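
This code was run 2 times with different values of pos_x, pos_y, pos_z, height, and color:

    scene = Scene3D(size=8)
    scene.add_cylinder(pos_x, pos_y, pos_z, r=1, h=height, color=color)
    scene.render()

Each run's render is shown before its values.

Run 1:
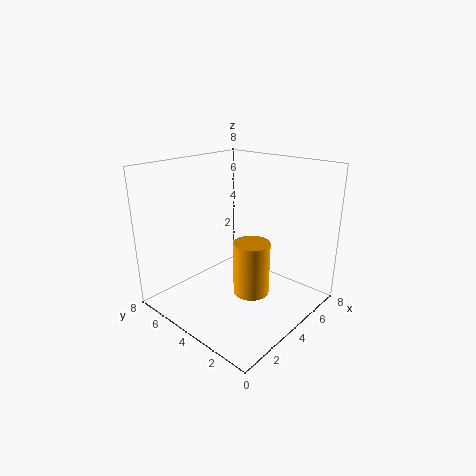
pos_x = 4; pos_y = 3; pos_z = 1; height = 3; color = 'orange'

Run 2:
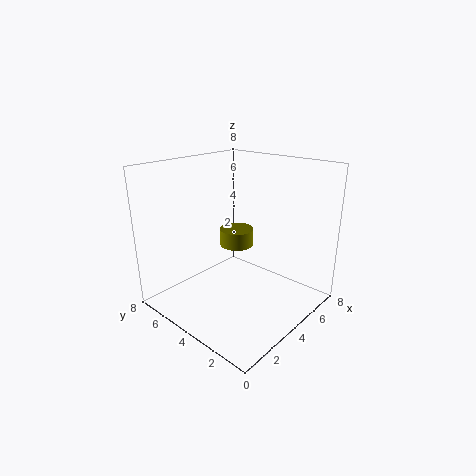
pos_x = 5; pos_y = 5; pos_z = 3; height = 1; color = 'olive'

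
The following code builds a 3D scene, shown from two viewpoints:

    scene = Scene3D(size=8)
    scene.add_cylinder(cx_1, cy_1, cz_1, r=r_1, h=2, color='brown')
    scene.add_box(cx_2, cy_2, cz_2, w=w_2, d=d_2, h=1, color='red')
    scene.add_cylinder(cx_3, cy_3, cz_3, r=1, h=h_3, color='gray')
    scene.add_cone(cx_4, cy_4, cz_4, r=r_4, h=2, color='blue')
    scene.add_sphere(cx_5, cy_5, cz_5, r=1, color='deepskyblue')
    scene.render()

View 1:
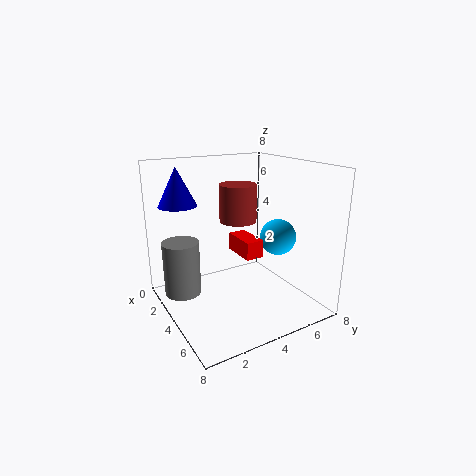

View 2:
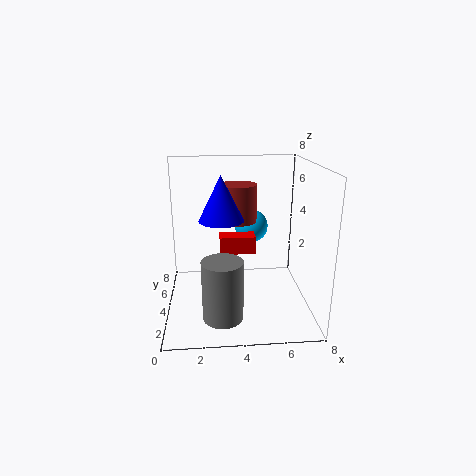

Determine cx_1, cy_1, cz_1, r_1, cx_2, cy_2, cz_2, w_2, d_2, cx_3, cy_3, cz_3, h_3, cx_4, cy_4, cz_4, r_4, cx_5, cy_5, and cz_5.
cx_1 = 4, cy_1 = 4, cz_1 = 5, r_1 = 1, cx_2 = 3, cy_2 = 4, cz_2 = 3, w_2 = 2, d_2 = 1, cx_3 = 3, cy_3 = 1, cz_3 = 1, h_3 = 3, cx_4 = 3, cy_4 = 1, cz_4 = 6, r_4 = 1, cx_5 = 5, cy_5 = 6, cz_5 = 4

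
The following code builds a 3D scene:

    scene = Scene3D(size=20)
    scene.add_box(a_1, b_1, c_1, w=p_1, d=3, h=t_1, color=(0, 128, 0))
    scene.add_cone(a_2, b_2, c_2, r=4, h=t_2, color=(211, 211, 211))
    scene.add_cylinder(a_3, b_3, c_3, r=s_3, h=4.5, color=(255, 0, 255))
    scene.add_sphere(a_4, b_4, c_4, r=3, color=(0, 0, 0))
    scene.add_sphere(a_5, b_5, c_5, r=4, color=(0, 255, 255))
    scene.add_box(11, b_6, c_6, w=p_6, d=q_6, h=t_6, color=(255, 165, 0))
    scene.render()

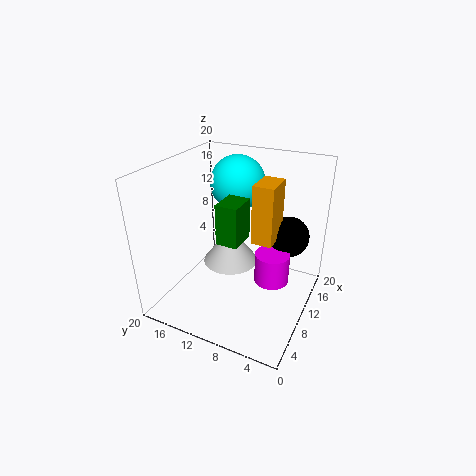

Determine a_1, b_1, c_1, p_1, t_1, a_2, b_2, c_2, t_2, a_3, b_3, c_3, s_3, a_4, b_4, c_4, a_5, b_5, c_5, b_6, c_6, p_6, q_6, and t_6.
a_1 = 6.5, b_1 = 8.5, c_1 = 10.5, p_1 = 4, t_1 = 5.5, a_2 = 11.5, b_2 = 12, c_2 = 5, t_2 = 5.5, a_3 = 12, b_3 = 5.5, c_3 = 3, s_3 = 2.5, a_4 = 16, b_4 = 4.5, c_4 = 8.5, a_5 = 15, b_5 = 12.5, c_5 = 16, b_6 = 5.5, c_6 = 9, p_6 = 4.5, q_6 = 3, t_6 = 8.5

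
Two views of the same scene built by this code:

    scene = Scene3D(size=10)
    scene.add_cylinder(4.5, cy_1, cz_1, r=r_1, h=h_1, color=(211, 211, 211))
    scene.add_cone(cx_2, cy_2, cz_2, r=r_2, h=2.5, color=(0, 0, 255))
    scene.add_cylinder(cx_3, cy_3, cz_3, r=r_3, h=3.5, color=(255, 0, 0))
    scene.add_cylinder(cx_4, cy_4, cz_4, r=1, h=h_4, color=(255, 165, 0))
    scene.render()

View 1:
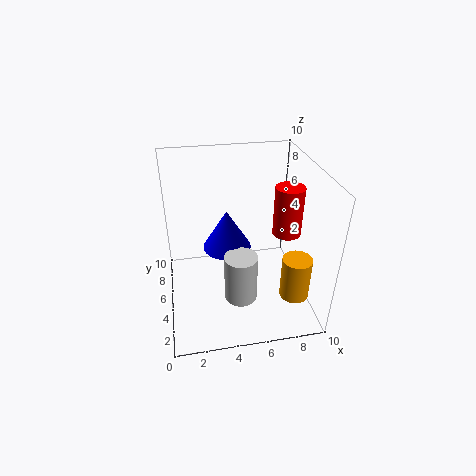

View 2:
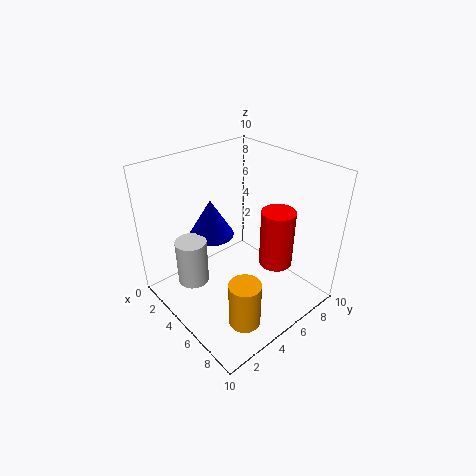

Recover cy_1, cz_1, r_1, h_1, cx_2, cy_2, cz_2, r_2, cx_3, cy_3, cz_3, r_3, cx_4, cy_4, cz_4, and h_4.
cy_1 = 1.5, cz_1 = 3, r_1 = 1, h_1 = 3, cx_2 = 4, cy_2 = 3.5, cz_2 = 5.5, r_2 = 1.5, cx_3 = 8.5, cy_3 = 5, cz_3 = 5, r_3 = 1, cx_4 = 8.5, cy_4 = 2.5, cz_4 = 1.5, h_4 = 3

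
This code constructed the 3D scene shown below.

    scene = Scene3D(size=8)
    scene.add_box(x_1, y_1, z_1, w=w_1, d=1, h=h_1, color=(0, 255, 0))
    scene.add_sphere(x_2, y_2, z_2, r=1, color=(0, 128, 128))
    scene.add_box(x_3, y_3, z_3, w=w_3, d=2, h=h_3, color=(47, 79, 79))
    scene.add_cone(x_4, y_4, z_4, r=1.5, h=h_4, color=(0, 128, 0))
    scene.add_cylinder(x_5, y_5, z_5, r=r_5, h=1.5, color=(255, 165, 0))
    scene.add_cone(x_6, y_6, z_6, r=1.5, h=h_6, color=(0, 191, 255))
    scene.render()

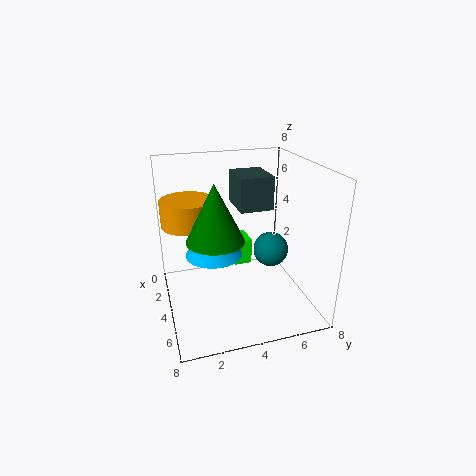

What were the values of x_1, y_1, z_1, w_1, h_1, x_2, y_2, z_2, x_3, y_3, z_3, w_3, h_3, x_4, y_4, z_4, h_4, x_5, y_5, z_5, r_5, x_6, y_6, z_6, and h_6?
x_1 = 2
y_1 = 4
z_1 = 2
w_1 = 1.5
h_1 = 1.5
x_2 = 4
y_2 = 6
z_2 = 3
x_3 = 0.5
y_3 = 4.5
z_3 = 5
w_3 = 2.5
h_3 = 2
x_4 = 5
y_4 = 2.5
z_4 = 4.5
h_4 = 3
x_5 = 2.5
y_5 = 1.5
z_5 = 4.5
r_5 = 1.5
x_6 = 4.5
y_6 = 2.5
z_6 = 3.5
h_6 = 1.5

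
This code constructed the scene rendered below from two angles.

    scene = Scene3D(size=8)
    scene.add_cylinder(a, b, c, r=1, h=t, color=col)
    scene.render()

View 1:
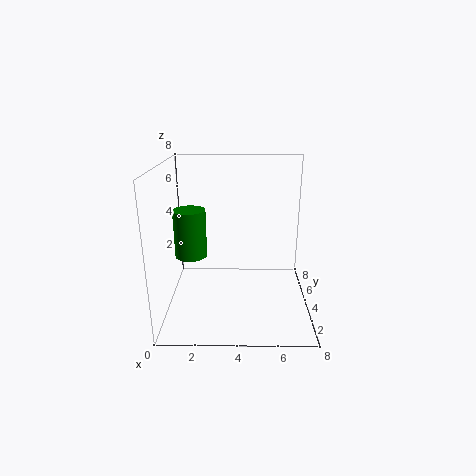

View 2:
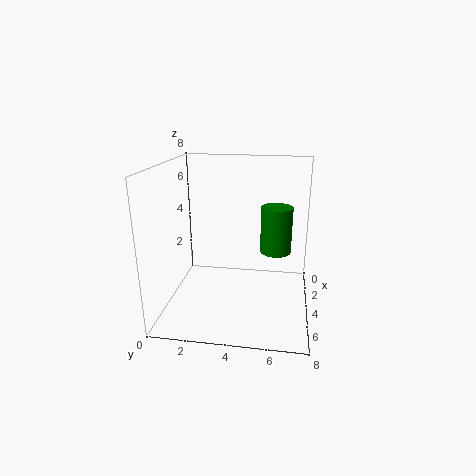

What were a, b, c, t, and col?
a = 1
b = 6
c = 2
t = 3
col = 'green'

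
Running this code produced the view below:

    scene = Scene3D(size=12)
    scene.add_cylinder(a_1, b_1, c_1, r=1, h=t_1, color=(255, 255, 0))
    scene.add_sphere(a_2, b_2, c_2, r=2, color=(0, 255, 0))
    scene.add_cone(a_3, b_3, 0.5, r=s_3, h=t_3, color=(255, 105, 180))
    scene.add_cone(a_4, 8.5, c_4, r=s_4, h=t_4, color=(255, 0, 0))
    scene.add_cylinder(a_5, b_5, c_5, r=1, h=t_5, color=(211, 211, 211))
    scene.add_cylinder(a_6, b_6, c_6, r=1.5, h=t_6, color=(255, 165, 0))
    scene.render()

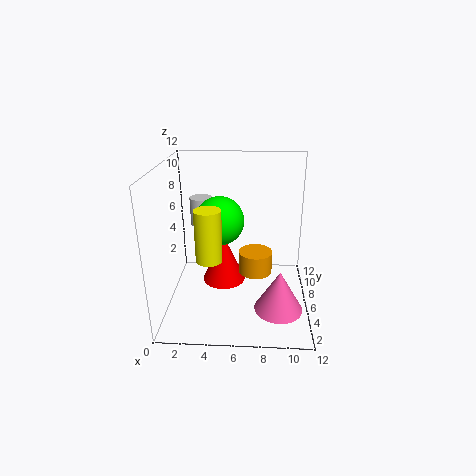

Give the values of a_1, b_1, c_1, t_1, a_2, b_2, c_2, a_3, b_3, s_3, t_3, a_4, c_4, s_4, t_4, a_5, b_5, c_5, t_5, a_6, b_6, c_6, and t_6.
a_1 = 4
b_1 = 3
c_1 = 5.5
t_1 = 4
a_2 = 4.5
b_2 = 6
c_2 = 7.5
a_3 = 9.5
b_3 = 4
s_3 = 2
t_3 = 3.5
a_4 = 4.5
c_4 = 0.5
s_4 = 2
t_4 = 4.5
a_5 = 2.5
b_5 = 9
c_5 = 6
t_5 = 2.5
a_6 = 7.5
b_6 = 7.5
c_6 = 2
t_6 = 2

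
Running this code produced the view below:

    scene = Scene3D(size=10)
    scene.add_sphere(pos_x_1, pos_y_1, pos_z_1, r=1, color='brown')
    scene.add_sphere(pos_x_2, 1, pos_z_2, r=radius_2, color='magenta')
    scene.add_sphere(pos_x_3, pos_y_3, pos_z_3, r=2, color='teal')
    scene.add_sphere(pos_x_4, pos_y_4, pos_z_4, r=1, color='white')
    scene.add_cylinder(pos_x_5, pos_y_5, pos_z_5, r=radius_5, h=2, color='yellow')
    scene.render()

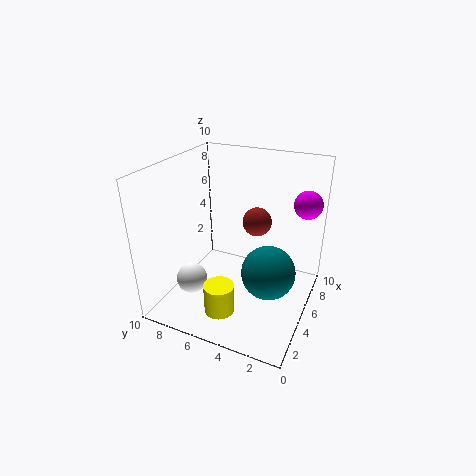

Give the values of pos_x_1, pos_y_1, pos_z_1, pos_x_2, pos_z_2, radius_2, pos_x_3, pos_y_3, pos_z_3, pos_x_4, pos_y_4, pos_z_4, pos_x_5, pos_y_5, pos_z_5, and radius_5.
pos_x_1 = 6
pos_y_1 = 4
pos_z_1 = 6
pos_x_2 = 8
pos_z_2 = 7
radius_2 = 1
pos_x_3 = 6
pos_y_3 = 3
pos_z_3 = 2
pos_x_4 = 2
pos_y_4 = 7
pos_z_4 = 3
pos_x_5 = 2
pos_y_5 = 5
pos_z_5 = 1
radius_5 = 1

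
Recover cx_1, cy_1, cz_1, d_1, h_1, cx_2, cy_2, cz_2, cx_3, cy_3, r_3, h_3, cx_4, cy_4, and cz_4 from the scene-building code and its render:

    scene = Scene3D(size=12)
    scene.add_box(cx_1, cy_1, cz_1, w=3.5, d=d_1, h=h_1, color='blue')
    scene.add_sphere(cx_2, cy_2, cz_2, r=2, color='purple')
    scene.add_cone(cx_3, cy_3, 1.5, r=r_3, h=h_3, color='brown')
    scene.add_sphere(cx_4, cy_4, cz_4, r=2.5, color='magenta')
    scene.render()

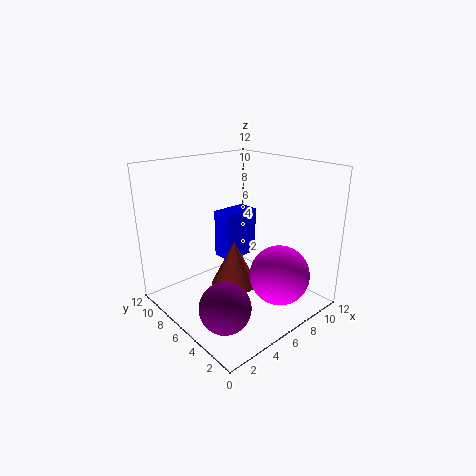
cx_1 = 7, cy_1 = 8.5, cz_1 = 2.5, d_1 = 2, h_1 = 4.5, cx_2 = 2.5, cy_2 = 3.5, cz_2 = 2, cx_3 = 6, cy_3 = 6.5, r_3 = 2, h_3 = 4, cx_4 = 8, cy_4 = 3, cz_4 = 3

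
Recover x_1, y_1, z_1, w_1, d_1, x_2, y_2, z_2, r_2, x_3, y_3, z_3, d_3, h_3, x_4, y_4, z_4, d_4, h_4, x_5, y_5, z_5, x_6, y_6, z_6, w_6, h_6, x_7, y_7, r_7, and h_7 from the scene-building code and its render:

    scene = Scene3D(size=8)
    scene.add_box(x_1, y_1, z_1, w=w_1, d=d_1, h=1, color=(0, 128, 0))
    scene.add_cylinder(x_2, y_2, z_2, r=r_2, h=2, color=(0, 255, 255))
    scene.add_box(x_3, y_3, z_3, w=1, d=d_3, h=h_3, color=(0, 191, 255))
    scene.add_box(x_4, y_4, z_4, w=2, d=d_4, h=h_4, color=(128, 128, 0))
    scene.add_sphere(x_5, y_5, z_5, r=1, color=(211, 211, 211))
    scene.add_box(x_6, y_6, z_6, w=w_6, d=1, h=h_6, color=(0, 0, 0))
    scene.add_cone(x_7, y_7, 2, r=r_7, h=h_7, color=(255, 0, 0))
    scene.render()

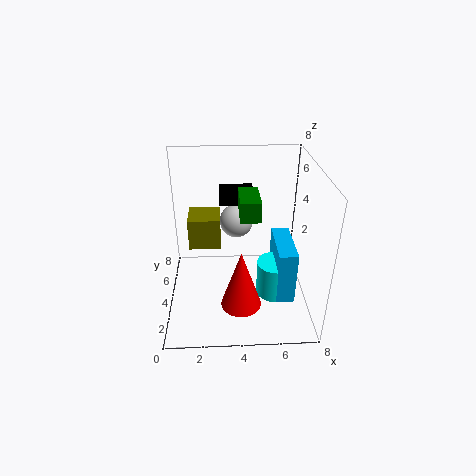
x_1 = 4
y_1 = 2
z_1 = 6
w_1 = 1
d_1 = 2
x_2 = 6
y_2 = 3
z_2 = 1
r_2 = 1
x_3 = 6
y_3 = 2
z_3 = 1
d_3 = 3
h_3 = 3
x_4 = 1
y_4 = 6
z_4 = 2
d_4 = 2
h_4 = 2
x_5 = 4
y_5 = 6
z_5 = 4
x_6 = 3
y_6 = 6
z_6 = 5
w_6 = 2
h_6 = 1
x_7 = 4
y_7 = 1
r_7 = 1
h_7 = 3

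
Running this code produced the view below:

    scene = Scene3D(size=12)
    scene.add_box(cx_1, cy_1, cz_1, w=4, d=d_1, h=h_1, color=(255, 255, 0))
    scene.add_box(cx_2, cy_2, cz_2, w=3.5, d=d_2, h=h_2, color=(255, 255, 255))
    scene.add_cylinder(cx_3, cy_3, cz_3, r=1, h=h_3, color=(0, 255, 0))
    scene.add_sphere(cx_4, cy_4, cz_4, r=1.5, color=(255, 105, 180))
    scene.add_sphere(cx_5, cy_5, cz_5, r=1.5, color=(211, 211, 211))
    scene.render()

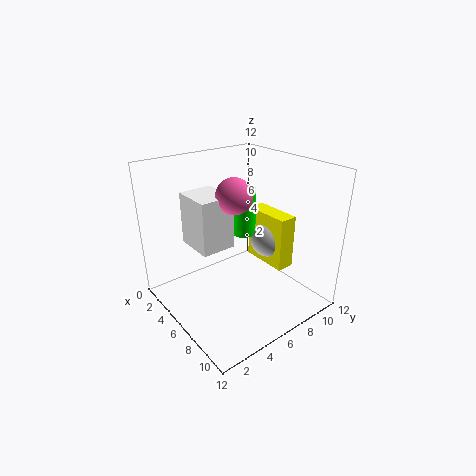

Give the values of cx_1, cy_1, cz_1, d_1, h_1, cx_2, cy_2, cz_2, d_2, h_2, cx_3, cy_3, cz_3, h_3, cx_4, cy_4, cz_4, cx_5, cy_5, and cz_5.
cx_1 = 5
cy_1 = 8
cz_1 = 3.5
d_1 = 1.5
h_1 = 4.5
cx_2 = 2
cy_2 = 3
cz_2 = 5
d_2 = 3
h_2 = 4.5
cx_3 = 5.5
cy_3 = 7
cz_3 = 6
h_3 = 4
cx_4 = 5.5
cy_4 = 6
cz_4 = 9.5
cx_5 = 7
cy_5 = 8.5
cz_5 = 5.5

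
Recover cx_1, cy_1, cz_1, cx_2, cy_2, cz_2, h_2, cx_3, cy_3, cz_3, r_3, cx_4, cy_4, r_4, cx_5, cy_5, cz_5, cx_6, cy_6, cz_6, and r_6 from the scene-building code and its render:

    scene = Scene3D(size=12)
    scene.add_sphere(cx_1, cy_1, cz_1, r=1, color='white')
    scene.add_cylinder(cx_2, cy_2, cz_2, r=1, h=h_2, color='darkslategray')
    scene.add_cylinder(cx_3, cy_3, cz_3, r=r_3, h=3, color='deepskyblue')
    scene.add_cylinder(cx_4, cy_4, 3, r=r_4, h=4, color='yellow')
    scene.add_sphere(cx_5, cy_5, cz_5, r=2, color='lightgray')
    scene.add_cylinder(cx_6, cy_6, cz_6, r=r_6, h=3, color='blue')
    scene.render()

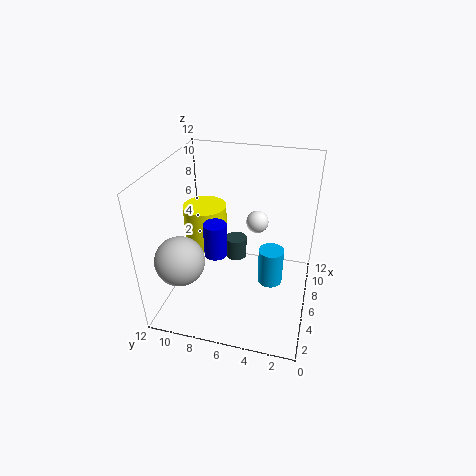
cx_1 = 9
cy_1 = 5
cz_1 = 6
cx_2 = 9
cy_2 = 7
cz_2 = 2
h_2 = 2
cx_3 = 5
cy_3 = 3
cz_3 = 3
r_3 = 1
cx_4 = 9
cy_4 = 10
r_4 = 2
cx_5 = 3
cy_5 = 10
cz_5 = 5
cx_6 = 6
cy_6 = 8
cz_6 = 4
r_6 = 1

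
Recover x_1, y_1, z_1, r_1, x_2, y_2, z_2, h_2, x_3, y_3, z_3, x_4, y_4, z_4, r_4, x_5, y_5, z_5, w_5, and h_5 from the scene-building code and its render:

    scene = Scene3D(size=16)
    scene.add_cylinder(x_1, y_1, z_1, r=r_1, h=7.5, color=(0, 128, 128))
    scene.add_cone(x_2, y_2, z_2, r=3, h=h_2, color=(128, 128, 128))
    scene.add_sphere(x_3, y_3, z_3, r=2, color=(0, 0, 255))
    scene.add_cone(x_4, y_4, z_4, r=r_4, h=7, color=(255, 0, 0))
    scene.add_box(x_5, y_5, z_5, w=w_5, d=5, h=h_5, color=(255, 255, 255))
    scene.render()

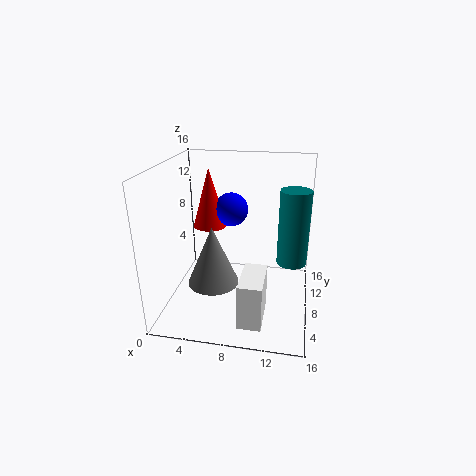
x_1 = 14
y_1 = 5.5
z_1 = 7
r_1 = 1.5
x_2 = 5
y_2 = 8
z_2 = 2
h_2 = 7
x_3 = 6.5
y_3 = 11.5
z_3 = 10
x_4 = 4
y_4 = 11
z_4 = 8
r_4 = 2
x_5 = 9
y_5 = 2
z_5 = 0.5
w_5 = 2.5
h_5 = 5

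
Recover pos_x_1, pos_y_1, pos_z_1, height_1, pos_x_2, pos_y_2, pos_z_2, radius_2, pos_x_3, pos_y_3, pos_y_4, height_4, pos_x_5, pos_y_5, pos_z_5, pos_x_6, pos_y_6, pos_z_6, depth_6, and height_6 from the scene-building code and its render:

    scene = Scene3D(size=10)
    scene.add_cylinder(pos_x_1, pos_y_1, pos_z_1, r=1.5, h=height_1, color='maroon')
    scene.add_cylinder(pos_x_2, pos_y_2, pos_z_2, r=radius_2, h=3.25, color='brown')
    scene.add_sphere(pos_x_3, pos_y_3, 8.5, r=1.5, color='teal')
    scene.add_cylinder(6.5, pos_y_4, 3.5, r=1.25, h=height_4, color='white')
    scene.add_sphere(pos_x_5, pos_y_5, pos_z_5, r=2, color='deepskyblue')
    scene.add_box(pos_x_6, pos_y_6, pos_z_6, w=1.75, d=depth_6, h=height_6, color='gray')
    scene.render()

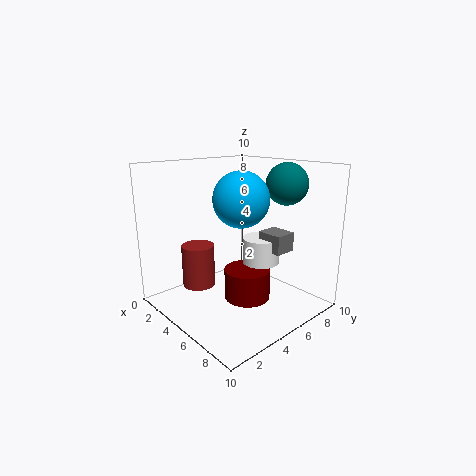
pos_x_1 = 6.75; pos_y_1 = 4.25; pos_z_1 = 1.5; height_1 = 2; pos_x_2 = 1.5; pos_y_2 = 4; pos_z_2 = 0.5; radius_2 = 1.25; pos_x_3 = 6.25; pos_y_3 = 8.5; pos_y_4 = 5.75; height_4 = 1.75; pos_x_5 = 4.5; pos_y_5 = 5.75; pos_z_5 = 7.5; pos_x_6 = 6.5; pos_y_6 = 5.5; pos_z_6 = 4.5; depth_6 = 1.5; height_6 = 1.25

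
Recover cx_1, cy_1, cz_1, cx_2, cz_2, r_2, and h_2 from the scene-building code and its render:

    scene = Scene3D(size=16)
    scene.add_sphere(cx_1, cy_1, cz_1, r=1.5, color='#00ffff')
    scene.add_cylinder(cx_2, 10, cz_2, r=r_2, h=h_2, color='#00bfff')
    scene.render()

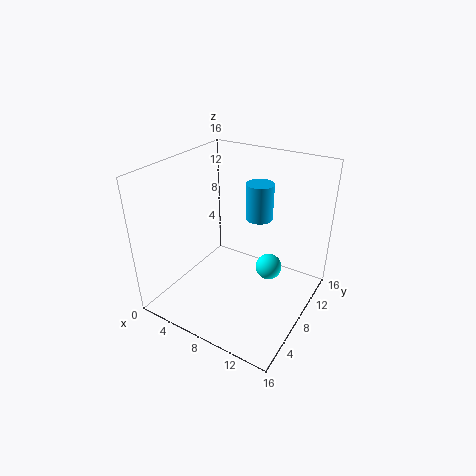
cx_1 = 11, cy_1 = 10, cz_1 = 4, cx_2 = 9.5, cz_2 = 10, r_2 = 1.5, h_2 = 4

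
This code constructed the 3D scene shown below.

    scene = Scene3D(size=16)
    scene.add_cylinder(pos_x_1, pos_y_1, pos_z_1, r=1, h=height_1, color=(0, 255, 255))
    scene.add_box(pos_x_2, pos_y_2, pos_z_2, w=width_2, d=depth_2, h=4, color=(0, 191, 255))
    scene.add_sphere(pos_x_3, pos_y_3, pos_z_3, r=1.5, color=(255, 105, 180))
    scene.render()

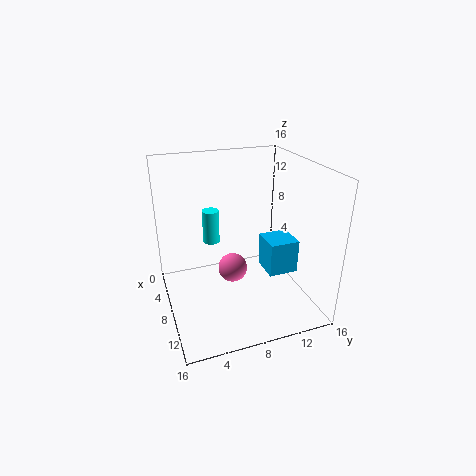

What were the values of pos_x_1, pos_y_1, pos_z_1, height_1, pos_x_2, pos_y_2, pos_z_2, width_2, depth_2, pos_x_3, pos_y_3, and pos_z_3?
pos_x_1 = 4; pos_y_1 = 6; pos_z_1 = 6; height_1 = 4; pos_x_2 = 6; pos_y_2 = 11.5; pos_z_2 = 3; width_2 = 3.5; depth_2 = 3.5; pos_x_3 = 10.5; pos_y_3 = 6.5; pos_z_3 = 6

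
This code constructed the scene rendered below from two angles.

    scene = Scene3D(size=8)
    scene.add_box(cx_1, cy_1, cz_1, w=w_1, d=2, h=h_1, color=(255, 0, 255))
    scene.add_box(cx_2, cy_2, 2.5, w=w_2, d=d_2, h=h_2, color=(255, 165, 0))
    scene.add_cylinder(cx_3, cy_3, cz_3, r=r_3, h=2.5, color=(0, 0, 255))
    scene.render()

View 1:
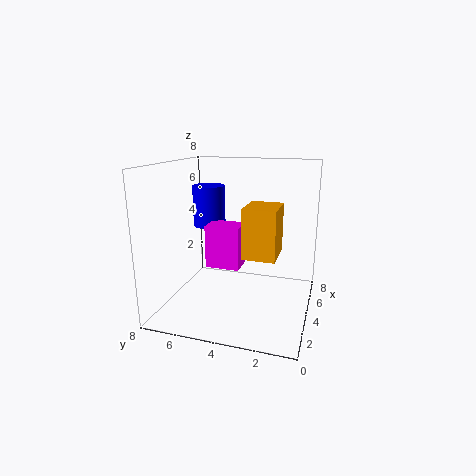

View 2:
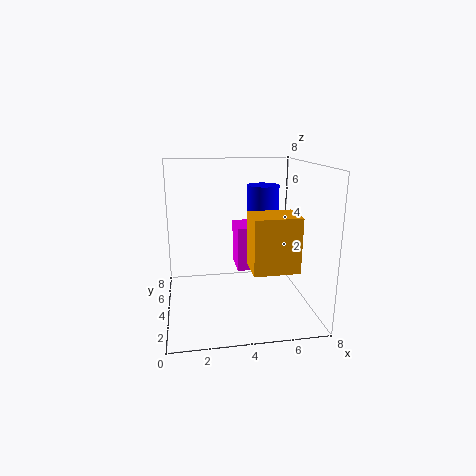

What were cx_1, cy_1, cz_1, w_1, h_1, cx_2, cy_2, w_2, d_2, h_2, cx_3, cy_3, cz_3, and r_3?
cx_1 = 4; cy_1 = 4; cz_1 = 2; w_1 = 1.5; h_1 = 2.5; cx_2 = 4.5; cy_2 = 2; w_2 = 2.5; d_2 = 2; h_2 = 3; cx_3 = 6; cy_3 = 6.5; cz_3 = 4; r_3 = 1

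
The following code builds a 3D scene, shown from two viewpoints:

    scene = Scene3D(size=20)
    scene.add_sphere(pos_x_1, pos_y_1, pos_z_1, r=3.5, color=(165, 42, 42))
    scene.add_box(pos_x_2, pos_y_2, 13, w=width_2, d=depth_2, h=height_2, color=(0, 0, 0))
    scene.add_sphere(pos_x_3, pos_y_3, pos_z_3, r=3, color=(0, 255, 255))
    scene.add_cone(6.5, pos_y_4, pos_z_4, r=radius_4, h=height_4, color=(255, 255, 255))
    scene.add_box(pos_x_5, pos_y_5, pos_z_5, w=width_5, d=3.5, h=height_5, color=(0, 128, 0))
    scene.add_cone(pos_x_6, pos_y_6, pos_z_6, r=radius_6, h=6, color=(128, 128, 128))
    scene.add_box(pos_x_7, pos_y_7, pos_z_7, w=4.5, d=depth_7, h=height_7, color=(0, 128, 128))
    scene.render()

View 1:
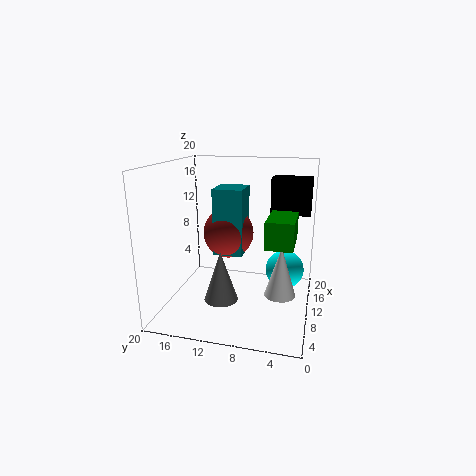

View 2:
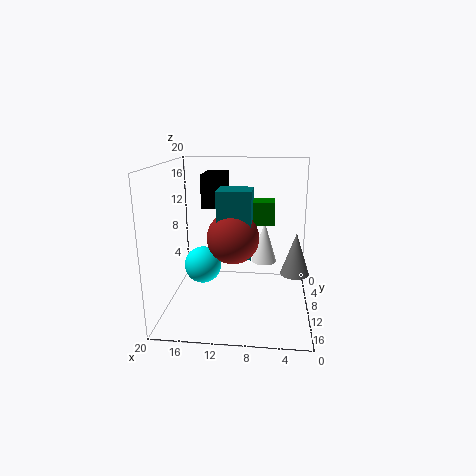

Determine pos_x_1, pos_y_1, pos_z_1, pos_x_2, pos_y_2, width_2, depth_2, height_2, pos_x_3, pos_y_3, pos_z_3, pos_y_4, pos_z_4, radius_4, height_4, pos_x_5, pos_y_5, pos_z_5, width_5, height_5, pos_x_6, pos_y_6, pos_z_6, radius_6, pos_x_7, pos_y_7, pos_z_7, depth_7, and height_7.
pos_x_1 = 10.5
pos_y_1 = 11.5
pos_z_1 = 10.5
pos_x_2 = 12.5
pos_y_2 = 0.5
width_2 = 3.5
depth_2 = 5.5
height_2 = 5
pos_x_3 = 16.5
pos_y_3 = 4
pos_z_3 = 3
pos_y_4 = 3.5
pos_z_4 = 4
radius_4 = 2
height_4 = 6.5
pos_x_5 = 5
pos_y_5 = 2
pos_z_5 = 10.5
width_5 = 6
height_5 = 3.5
pos_x_6 = 2
pos_y_6 = 10
pos_z_6 = 5
radius_6 = 2
pos_x_7 = 8
pos_y_7 = 9
pos_z_7 = 8
depth_7 = 4
height_7 = 9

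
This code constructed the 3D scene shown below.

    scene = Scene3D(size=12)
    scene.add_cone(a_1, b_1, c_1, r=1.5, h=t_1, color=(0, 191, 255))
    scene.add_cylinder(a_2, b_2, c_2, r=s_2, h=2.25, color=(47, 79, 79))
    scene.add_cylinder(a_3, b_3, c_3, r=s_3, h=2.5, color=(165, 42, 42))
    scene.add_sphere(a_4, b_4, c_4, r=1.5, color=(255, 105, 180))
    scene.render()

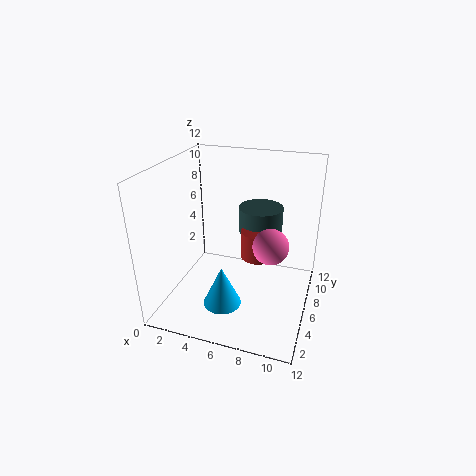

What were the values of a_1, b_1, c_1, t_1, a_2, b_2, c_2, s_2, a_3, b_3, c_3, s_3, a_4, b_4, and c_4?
a_1 = 5.75, b_1 = 2.75, c_1 = 1.75, t_1 = 3.25, a_2 = 7, b_2 = 9.5, c_2 = 5.25, s_2 = 2, a_3 = 7.25, b_3 = 7.75, c_3 = 3.5, s_3 = 1.5, a_4 = 8.75, b_4 = 6.25, c_4 = 5.5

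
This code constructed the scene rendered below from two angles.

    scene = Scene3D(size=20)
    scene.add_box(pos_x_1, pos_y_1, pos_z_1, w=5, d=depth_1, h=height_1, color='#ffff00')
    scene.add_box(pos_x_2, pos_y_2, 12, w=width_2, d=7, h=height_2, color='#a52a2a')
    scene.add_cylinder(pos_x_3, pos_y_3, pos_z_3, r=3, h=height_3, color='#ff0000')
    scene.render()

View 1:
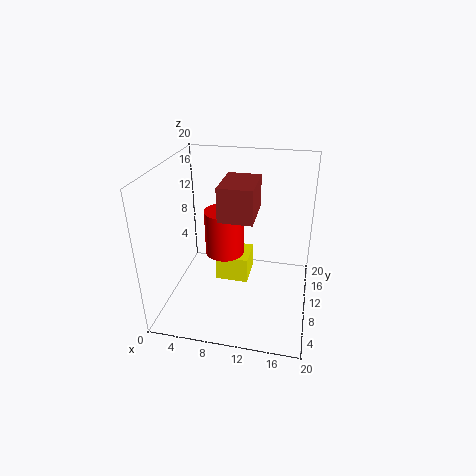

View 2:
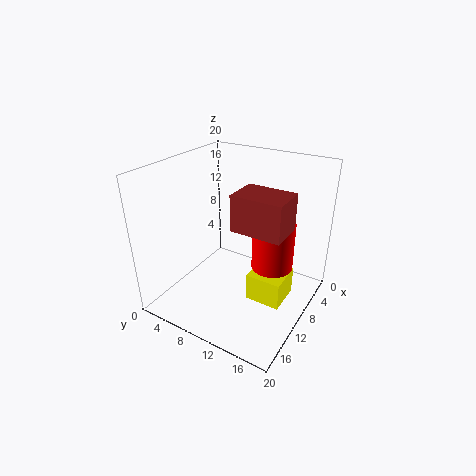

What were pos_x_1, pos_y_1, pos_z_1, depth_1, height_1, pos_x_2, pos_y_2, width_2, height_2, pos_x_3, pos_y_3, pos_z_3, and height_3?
pos_x_1 = 6; pos_y_1 = 12; pos_z_1 = 1; depth_1 = 5; height_1 = 4; pos_x_2 = 7; pos_y_2 = 10; width_2 = 5; height_2 = 5; pos_x_3 = 7; pos_y_3 = 14; pos_z_3 = 5; height_3 = 7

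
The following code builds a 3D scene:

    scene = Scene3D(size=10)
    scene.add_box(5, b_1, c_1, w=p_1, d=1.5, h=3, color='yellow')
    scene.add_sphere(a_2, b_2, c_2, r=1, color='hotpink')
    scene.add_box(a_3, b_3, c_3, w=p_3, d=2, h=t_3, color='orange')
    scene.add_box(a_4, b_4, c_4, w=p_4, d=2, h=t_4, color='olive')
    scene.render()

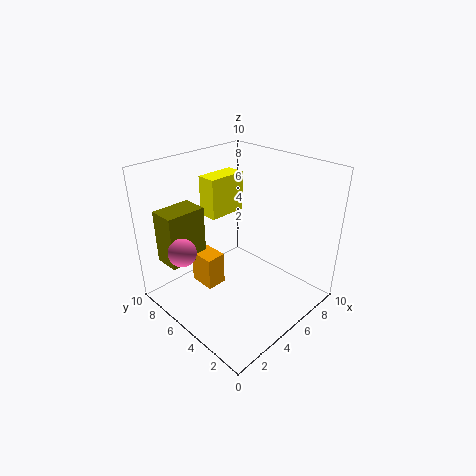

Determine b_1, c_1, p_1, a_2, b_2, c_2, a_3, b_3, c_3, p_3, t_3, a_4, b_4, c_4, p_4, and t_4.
b_1 = 7.5; c_1 = 5.5; p_1 = 3; a_2 = 2; b_2 = 7.5; c_2 = 4; a_3 = 3.5; b_3 = 6.5; c_3 = 0.5; p_3 = 1.5; t_3 = 2.5; a_4 = 1.5; b_4 = 8; c_4 = 2.5; p_4 = 3; t_4 = 4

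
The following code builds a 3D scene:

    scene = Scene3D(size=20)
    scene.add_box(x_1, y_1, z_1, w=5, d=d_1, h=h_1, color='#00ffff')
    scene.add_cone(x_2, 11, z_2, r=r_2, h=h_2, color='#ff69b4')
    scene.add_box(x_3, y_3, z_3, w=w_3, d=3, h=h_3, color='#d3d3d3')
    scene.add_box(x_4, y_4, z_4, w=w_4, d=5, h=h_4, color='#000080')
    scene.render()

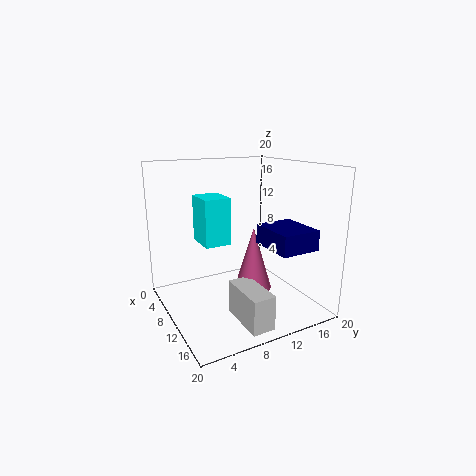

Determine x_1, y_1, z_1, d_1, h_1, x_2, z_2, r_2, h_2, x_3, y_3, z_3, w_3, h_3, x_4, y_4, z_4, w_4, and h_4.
x_1 = 2; y_1 = 6.5; z_1 = 8; d_1 = 4; h_1 = 7; x_2 = 12.5; z_2 = 3.5; r_2 = 2.5; h_2 = 8.5; x_3 = 13; y_3 = 7; z_3 = 1; w_3 = 6.5; h_3 = 4.5; x_4 = 14; y_4 = 10.5; z_4 = 10.5; w_4 = 6; h_4 = 2.5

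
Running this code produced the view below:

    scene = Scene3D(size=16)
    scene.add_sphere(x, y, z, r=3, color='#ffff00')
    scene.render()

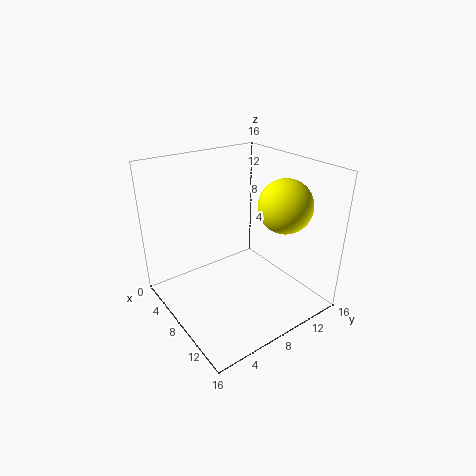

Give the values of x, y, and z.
x = 10.5, y = 12.5, z = 11.5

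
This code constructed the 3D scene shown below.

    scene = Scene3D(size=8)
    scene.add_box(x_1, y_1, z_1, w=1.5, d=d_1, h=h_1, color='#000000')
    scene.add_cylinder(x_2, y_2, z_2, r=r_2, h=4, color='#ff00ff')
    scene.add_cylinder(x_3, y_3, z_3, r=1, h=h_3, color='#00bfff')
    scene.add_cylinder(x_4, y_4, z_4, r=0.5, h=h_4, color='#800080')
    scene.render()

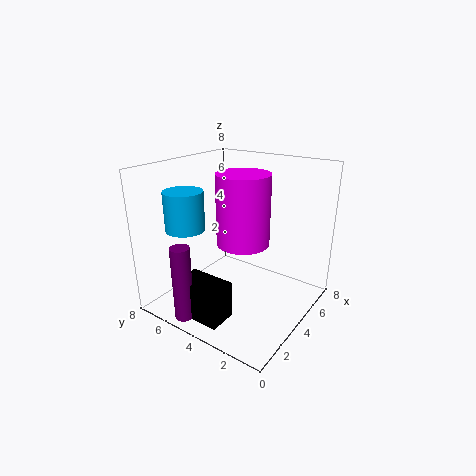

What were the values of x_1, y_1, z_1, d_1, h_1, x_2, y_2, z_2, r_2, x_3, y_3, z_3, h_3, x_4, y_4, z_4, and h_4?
x_1 = 0.5, y_1 = 3, z_1 = 0.5, d_1 = 2.5, h_1 = 2, x_2 = 4.5, y_2 = 4, z_2 = 3.5, r_2 = 1.5, x_3 = 1.5, y_3 = 5.5, z_3 = 5, h_3 = 2, x_4 = 0.5, y_4 = 5, z_4 = 0.5, h_4 = 4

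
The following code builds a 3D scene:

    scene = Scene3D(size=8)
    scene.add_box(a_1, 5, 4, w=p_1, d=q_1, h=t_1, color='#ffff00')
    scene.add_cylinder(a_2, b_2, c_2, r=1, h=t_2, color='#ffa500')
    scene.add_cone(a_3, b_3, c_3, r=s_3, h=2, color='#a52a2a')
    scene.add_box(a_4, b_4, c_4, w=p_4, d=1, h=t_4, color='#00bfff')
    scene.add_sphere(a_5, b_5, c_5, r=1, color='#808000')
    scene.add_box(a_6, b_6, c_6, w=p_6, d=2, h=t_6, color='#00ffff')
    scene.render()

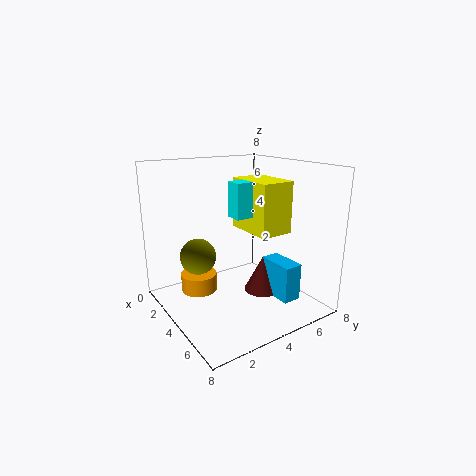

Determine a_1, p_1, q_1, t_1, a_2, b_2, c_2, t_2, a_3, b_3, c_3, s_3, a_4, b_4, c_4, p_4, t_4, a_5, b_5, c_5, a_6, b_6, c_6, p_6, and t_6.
a_1 = 2, p_1 = 3, q_1 = 2, t_1 = 3, a_2 = 3, b_2 = 2, c_2 = 1, t_2 = 1, a_3 = 5, b_3 = 5, c_3 = 1, s_3 = 1, a_4 = 5, b_4 = 5, c_4 = 1, p_4 = 2, t_4 = 2, a_5 = 3, b_5 = 2, c_5 = 3, a_6 = 3, b_6 = 4, c_6 = 5, p_6 = 1, t_6 = 2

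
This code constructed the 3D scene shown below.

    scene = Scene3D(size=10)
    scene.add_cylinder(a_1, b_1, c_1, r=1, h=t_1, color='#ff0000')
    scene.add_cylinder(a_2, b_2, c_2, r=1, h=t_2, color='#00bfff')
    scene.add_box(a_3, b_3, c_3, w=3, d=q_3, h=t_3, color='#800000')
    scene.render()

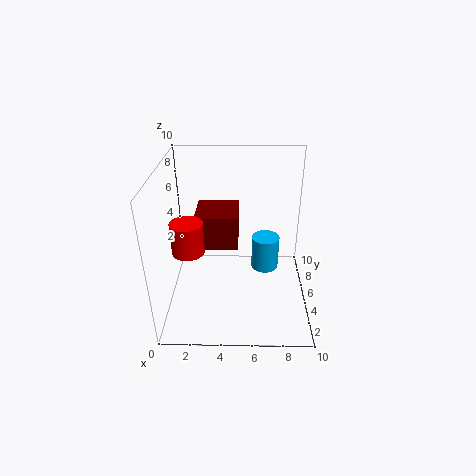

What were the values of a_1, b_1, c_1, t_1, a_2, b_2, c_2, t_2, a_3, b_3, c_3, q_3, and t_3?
a_1 = 2
b_1 = 2.5
c_1 = 5.5
t_1 = 2
a_2 = 7
b_2 = 6
c_2 = 2
t_2 = 2.5
a_3 = 2
b_3 = 5
c_3 = 4
q_3 = 3
t_3 = 2.5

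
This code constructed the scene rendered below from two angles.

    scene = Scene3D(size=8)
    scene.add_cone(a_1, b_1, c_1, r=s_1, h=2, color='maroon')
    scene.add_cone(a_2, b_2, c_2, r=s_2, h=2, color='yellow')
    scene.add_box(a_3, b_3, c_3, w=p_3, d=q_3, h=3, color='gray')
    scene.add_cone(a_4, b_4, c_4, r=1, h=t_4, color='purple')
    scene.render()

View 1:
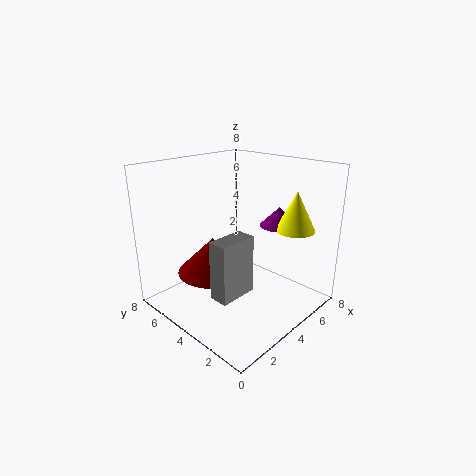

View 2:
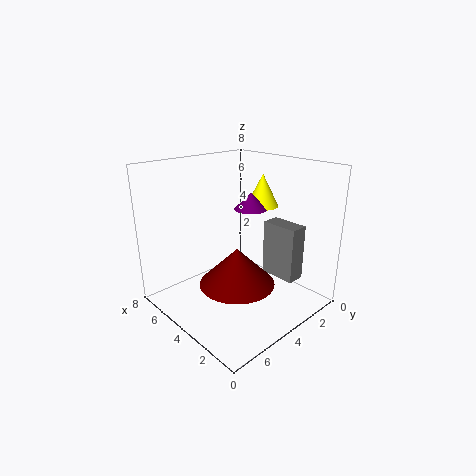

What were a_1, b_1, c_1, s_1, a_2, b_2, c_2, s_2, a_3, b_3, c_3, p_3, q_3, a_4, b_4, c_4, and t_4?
a_1 = 3, b_1 = 5, c_1 = 2, s_1 = 2, a_2 = 5, b_2 = 1, c_2 = 5, s_2 = 1, a_3 = 1, b_3 = 2, c_3 = 2, p_3 = 2, q_3 = 1, a_4 = 5, b_4 = 2, c_4 = 5, t_4 = 1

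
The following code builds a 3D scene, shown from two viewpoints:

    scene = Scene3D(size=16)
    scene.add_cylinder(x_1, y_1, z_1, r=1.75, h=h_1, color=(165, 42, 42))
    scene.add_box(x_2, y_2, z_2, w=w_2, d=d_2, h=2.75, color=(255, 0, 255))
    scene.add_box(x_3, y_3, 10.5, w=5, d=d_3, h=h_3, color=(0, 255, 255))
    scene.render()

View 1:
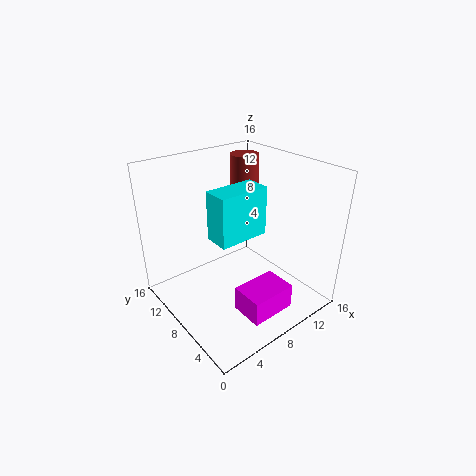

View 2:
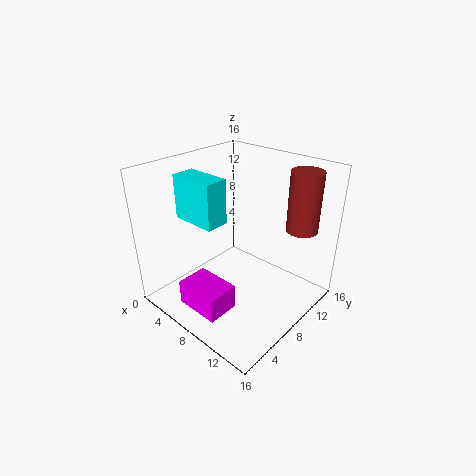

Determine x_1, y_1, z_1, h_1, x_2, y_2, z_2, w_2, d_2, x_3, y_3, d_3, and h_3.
x_1 = 13
y_1 = 13
z_1 = 8.75
h_1 = 6.75
x_2 = 5.25
y_2 = 1.5
z_2 = 1.5
w_2 = 5
d_2 = 3.5
x_3 = 3
y_3 = 3.75
d_3 = 2.5
h_3 = 4.75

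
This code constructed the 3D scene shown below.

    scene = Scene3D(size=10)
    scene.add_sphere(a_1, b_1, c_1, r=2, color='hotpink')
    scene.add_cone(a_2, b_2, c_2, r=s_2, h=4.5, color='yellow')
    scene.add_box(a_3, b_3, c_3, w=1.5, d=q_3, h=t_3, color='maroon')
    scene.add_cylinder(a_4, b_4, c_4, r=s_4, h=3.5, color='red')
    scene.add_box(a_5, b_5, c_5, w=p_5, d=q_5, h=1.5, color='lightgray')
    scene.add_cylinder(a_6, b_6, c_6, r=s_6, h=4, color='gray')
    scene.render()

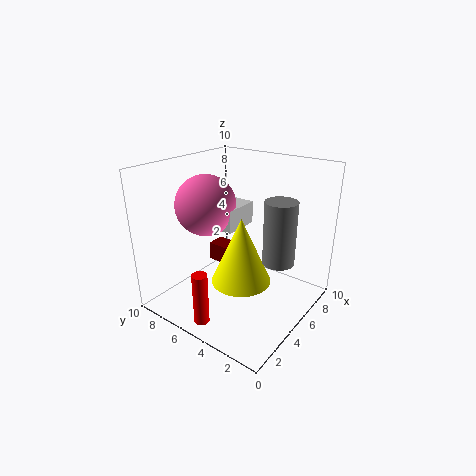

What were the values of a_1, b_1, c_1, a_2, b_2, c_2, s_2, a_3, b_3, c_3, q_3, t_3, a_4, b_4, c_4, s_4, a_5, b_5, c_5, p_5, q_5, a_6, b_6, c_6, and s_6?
a_1 = 3.5; b_1 = 6.5; c_1 = 7.5; a_2 = 4; b_2 = 4; c_2 = 2.5; s_2 = 2; a_3 = 7; b_3 = 7; c_3 = 1; q_3 = 2.5; t_3 = 1.5; a_4 = 1; b_4 = 5; c_4 = 0.5; s_4 = 0.5; a_5 = 3.5; b_5 = 4.5; c_5 = 6; p_5 = 2.5; q_5 = 2.5; a_6 = 4.5; b_6 = 1.5; c_6 = 4.5; s_6 = 1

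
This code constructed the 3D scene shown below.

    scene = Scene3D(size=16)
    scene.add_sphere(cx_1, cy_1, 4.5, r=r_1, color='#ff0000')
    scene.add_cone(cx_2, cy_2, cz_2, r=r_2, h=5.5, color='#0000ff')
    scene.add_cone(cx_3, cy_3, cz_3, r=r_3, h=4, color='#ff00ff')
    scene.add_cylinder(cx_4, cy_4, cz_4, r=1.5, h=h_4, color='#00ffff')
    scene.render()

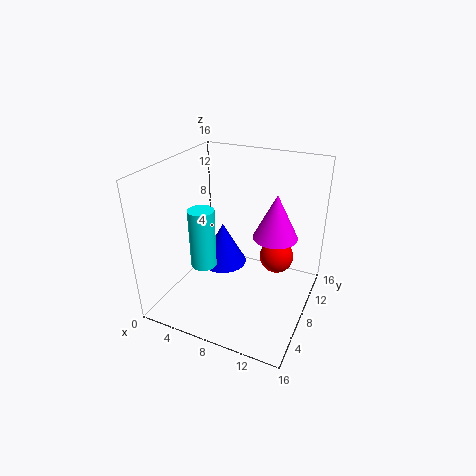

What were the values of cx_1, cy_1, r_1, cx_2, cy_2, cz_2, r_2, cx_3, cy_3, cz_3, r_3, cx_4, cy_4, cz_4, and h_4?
cx_1 = 11.5, cy_1 = 11.5, r_1 = 2, cx_2 = 4, cy_2 = 12, cz_2 = 1.5, r_2 = 3, cx_3 = 13.5, cy_3 = 4, cz_3 = 11.5, r_3 = 2, cx_4 = 4, cy_4 = 7, cz_4 = 4, h_4 = 7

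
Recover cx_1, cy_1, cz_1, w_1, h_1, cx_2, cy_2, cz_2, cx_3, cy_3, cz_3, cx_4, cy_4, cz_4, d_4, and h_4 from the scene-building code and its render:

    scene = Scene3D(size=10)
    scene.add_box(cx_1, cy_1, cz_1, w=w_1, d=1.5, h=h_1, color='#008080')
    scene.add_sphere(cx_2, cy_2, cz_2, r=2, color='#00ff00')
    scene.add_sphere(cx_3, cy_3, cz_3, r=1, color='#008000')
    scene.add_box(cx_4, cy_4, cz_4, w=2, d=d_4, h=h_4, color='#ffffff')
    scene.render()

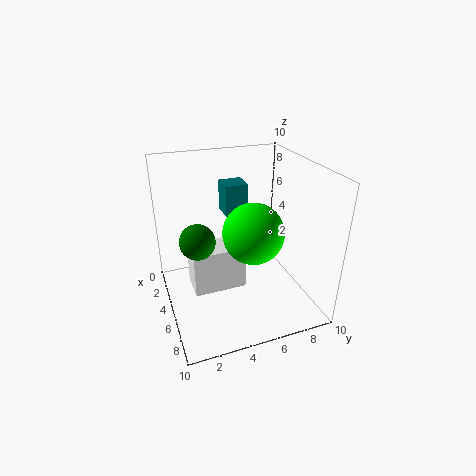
cx_1 = 4, cy_1 = 4, cz_1 = 7, w_1 = 1.5, h_1 = 2, cx_2 = 6.5, cy_2 = 5.5, cz_2 = 6, cx_3 = 8, cy_3 = 1.5, cz_3 = 7, cx_4 = 4.5, cy_4 = 1.5, cz_4 = 2, d_4 = 3.5, h_4 = 3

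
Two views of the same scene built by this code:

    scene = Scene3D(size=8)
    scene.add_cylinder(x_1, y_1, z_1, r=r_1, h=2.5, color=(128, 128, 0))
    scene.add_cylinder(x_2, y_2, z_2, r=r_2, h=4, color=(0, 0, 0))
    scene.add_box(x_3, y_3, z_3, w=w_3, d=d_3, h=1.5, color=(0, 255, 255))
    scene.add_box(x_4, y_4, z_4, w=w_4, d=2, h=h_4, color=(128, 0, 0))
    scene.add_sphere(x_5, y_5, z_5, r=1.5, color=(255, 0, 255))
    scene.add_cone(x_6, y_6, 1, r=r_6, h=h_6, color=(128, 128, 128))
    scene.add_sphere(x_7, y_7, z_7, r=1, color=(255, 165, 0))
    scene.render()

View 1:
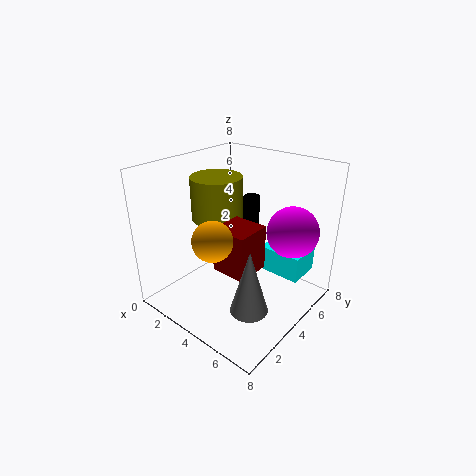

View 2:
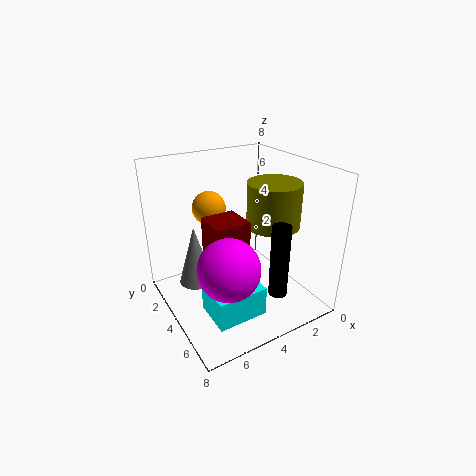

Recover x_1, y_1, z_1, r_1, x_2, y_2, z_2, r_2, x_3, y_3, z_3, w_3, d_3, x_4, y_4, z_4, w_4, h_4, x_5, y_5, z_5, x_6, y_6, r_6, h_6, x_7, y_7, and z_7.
x_1 = 2, y_1 = 4.5, z_1 = 4.5, r_1 = 1.5, x_2 = 3, y_2 = 6.5, z_2 = 1.5, r_2 = 0.5, x_3 = 4.5, y_3 = 5.5, z_3 = 1.5, w_3 = 2.5, d_3 = 2, x_4 = 3.5, y_4 = 2.5, z_4 = 2.5, w_4 = 2, h_4 = 2.5, x_5 = 6, y_5 = 6.5, z_5 = 4, x_6 = 6, y_6 = 2.5, r_6 = 1, h_6 = 3.5, x_7 = 4.5, y_7 = 1.5, z_7 = 5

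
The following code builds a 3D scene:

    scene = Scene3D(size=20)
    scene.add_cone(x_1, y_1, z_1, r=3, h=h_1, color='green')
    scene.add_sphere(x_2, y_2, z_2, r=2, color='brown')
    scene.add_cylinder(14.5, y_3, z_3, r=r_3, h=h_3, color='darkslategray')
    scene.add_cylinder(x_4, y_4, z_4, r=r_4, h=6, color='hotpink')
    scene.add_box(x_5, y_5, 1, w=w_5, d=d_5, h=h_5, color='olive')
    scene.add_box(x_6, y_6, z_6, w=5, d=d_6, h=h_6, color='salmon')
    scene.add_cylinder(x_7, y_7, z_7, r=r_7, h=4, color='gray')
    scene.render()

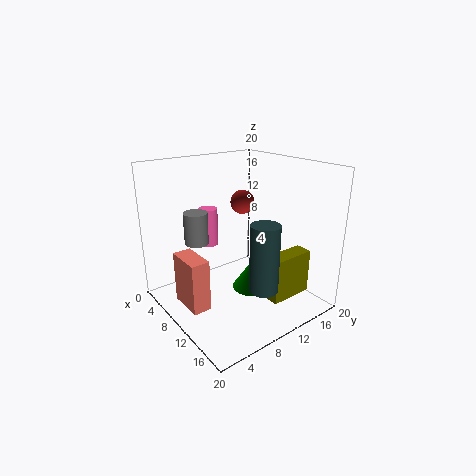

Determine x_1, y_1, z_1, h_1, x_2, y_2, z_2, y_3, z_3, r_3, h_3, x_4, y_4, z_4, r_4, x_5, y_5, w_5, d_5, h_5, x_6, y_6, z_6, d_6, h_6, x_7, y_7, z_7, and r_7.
x_1 = 9; y_1 = 13.5; z_1 = 0.5; h_1 = 4.5; x_2 = 2; y_2 = 17; z_2 = 12; y_3 = 11; z_3 = 3.5; r_3 = 2; h_3 = 9.5; x_4 = 1.5; y_4 = 10.5; z_4 = 6; r_4 = 1.5; x_5 = 13; y_5 = 12.5; w_5 = 2.5; d_5 = 6.5; h_5 = 6.5; x_6 = 7; y_6 = 1.5; z_6 = 2; d_6 = 2.5; h_6 = 7; x_7 = 10; y_7 = 3.5; z_7 = 11; r_7 = 1.5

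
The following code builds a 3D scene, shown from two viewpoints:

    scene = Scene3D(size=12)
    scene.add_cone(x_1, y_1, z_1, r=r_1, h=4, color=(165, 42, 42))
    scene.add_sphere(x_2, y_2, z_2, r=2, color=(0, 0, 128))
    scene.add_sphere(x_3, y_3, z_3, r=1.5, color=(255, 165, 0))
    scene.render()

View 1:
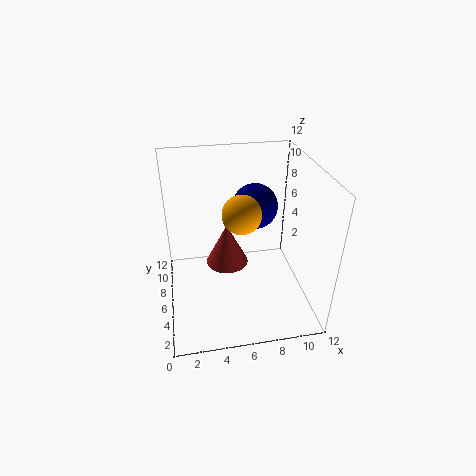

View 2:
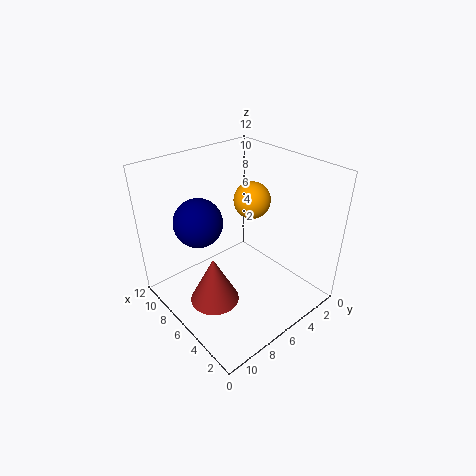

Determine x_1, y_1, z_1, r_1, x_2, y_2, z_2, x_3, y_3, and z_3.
x_1 = 5.5
y_1 = 9
z_1 = 1.5
r_1 = 2
x_2 = 8
y_2 = 8.5
z_2 = 7.5
x_3 = 6
y_3 = 4.5
z_3 = 9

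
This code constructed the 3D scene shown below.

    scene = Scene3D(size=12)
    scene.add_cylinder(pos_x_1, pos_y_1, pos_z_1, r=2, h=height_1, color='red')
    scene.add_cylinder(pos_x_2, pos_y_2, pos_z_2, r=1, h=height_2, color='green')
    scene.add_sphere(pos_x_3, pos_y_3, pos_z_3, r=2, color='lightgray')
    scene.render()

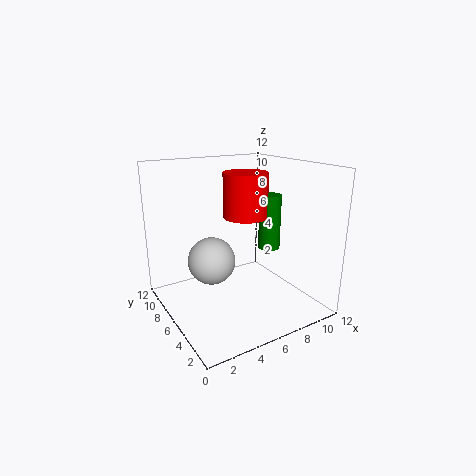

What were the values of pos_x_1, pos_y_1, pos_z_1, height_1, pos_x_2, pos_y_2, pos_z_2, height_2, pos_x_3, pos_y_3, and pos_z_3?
pos_x_1 = 8, pos_y_1 = 8, pos_z_1 = 7, height_1 = 4, pos_x_2 = 10, pos_y_2 = 7, pos_z_2 = 4, height_2 = 5, pos_x_3 = 4, pos_y_3 = 7, pos_z_3 = 4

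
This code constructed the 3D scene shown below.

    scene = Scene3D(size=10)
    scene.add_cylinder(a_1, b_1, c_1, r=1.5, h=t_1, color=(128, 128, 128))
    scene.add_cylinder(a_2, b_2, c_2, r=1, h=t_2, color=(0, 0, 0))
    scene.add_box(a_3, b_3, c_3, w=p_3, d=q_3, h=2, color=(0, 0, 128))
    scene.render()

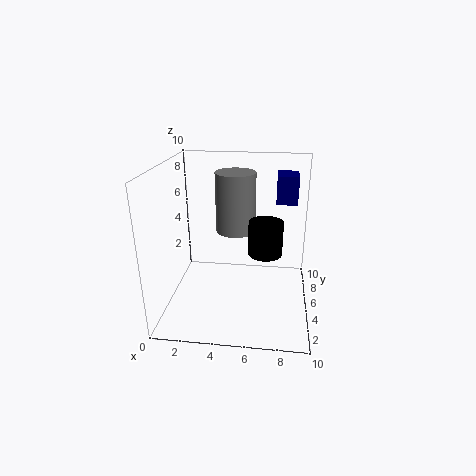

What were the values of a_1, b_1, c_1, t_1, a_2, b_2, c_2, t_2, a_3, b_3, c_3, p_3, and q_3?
a_1 = 4.5; b_1 = 7.5; c_1 = 4.5; t_1 = 4.5; a_2 = 7; b_2 = 2; c_2 = 5.5; t_2 = 2; a_3 = 7.5; b_3 = 6.5; c_3 = 7; p_3 = 1.5; q_3 = 2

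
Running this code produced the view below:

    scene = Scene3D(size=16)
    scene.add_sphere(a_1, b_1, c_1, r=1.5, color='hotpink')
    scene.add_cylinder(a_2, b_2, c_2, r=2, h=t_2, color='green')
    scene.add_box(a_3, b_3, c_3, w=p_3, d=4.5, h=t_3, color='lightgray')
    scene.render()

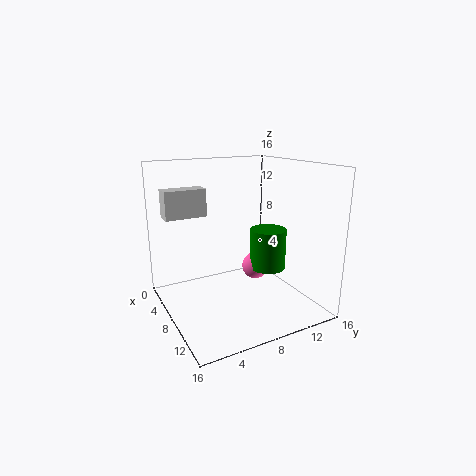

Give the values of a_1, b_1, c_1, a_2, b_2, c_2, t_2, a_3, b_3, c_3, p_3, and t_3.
a_1 = 8.5
b_1 = 10
c_1 = 4.5
a_2 = 9.5
b_2 = 11
c_2 = 4.5
t_2 = 4.5
a_3 = 4.5
b_3 = 0.5
c_3 = 10.5
p_3 = 2
t_3 = 3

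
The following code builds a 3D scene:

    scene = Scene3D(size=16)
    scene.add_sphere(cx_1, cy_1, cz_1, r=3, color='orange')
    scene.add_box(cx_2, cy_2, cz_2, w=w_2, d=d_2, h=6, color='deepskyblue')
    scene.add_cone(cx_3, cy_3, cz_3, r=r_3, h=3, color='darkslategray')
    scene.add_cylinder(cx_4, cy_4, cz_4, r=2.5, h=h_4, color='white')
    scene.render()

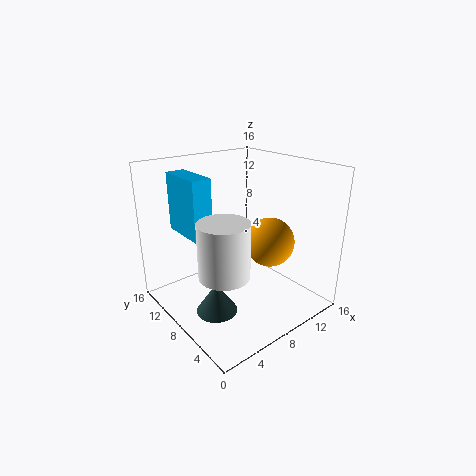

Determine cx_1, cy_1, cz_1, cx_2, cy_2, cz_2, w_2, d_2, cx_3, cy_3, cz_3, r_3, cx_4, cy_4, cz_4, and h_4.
cx_1 = 13
cy_1 = 8
cz_1 = 6
cx_2 = 2
cy_2 = 7
cz_2 = 9.5
w_2 = 2
d_2 = 5
cx_3 = 2.5
cy_3 = 4.5
cz_3 = 3
r_3 = 2
cx_4 = 3.5
cy_4 = 4.5
cz_4 = 6.5
h_4 = 5.5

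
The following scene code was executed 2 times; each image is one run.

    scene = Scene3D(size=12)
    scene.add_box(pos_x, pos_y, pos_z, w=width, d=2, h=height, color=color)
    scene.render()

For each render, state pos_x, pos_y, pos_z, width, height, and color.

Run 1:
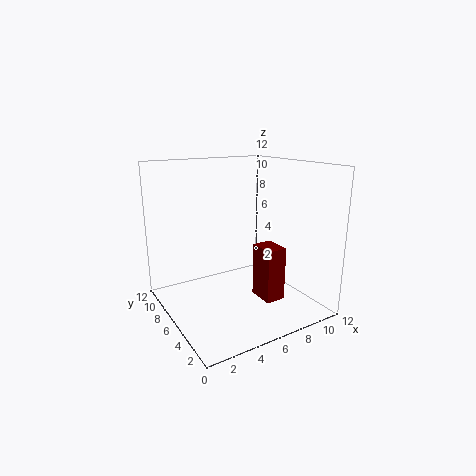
pos_x = 5.5
pos_y = 1
pos_z = 2.5
width = 1.5
height = 4
color = 'maroon'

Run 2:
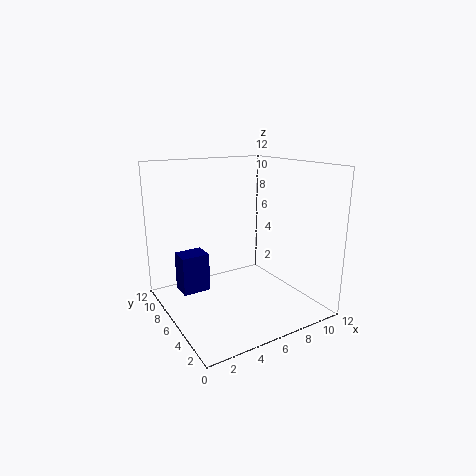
pos_x = 2
pos_y = 8.5
pos_z = 0.5
width = 2.5
height = 3.5
color = 'navy'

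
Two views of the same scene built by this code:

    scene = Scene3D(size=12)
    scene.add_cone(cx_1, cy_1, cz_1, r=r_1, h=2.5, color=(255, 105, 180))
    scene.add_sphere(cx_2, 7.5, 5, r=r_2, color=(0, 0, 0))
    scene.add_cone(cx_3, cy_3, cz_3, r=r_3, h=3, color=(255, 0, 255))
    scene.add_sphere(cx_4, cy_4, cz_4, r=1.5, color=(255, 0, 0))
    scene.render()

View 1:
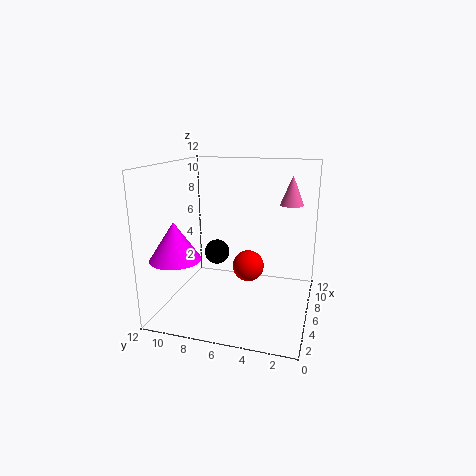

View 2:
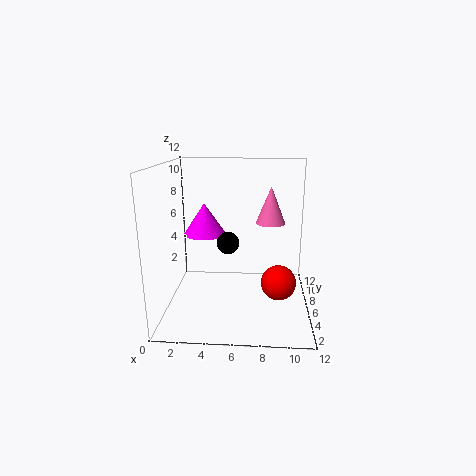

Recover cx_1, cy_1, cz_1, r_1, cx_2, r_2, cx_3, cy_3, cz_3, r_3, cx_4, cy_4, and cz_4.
cx_1 = 8.5; cy_1 = 2; cz_1 = 8.5; r_1 = 1; cx_2 = 5; r_2 = 1; cx_3 = 2.5; cy_3 = 10; cz_3 = 5; r_3 = 2; cx_4 = 9.5; cy_4 = 6; cz_4 = 2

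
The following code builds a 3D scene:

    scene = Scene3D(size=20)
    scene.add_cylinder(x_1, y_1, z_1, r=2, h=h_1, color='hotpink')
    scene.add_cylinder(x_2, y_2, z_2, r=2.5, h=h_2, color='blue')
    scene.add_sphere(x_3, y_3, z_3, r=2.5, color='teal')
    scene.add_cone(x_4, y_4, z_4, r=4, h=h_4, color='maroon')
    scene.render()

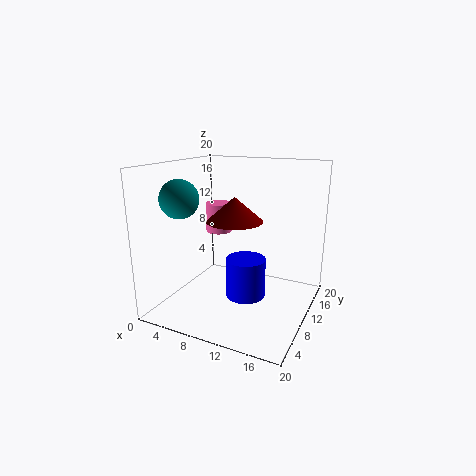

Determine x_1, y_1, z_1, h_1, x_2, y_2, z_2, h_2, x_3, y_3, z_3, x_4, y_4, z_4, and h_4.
x_1 = 4.5, y_1 = 14.5, z_1 = 9, h_1 = 4.5, x_2 = 13, y_2 = 6, z_2 = 4, h_2 = 5, x_3 = 4.5, y_3 = 4.5, z_3 = 16, x_4 = 9, y_4 = 11, z_4 = 12, h_4 = 3.5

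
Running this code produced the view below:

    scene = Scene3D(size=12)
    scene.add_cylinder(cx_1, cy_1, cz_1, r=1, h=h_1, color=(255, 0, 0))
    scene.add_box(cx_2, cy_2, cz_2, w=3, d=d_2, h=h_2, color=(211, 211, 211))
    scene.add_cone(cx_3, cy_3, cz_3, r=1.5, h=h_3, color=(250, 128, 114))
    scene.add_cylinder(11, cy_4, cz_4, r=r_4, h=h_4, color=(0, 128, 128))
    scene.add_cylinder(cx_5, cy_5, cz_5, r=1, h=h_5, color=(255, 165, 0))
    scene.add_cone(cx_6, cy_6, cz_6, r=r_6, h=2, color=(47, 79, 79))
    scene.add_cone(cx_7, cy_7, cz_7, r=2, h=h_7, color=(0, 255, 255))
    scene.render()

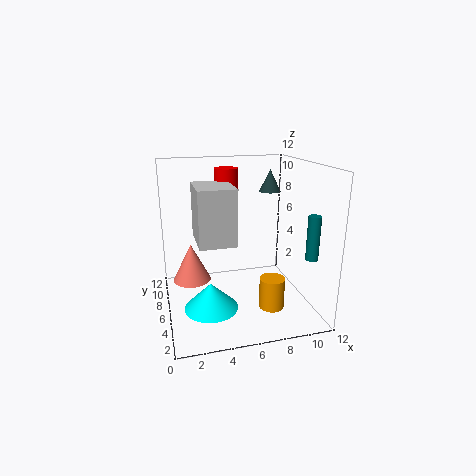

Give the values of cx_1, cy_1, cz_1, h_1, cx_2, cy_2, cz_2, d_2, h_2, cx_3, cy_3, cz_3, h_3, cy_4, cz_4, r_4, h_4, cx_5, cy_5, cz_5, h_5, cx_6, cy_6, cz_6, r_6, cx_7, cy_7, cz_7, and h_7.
cx_1 = 5.5; cy_1 = 8; cz_1 = 9.5; h_1 = 2; cx_2 = 2.5; cy_2 = 4; cz_2 = 6; d_2 = 4; h_2 = 4.5; cx_3 = 2; cy_3 = 5.5; cz_3 = 3; h_3 = 3; cy_4 = 2.5; cz_4 = 5; r_4 = 0.5; h_4 = 3.5; cx_5 = 8; cy_5 = 3; cz_5 = 1; h_5 = 2.5; cx_6 = 10; cy_6 = 9.5; cz_6 = 9; r_6 = 1; cx_7 = 3; cy_7 = 2.5; cz_7 = 2; h_7 = 2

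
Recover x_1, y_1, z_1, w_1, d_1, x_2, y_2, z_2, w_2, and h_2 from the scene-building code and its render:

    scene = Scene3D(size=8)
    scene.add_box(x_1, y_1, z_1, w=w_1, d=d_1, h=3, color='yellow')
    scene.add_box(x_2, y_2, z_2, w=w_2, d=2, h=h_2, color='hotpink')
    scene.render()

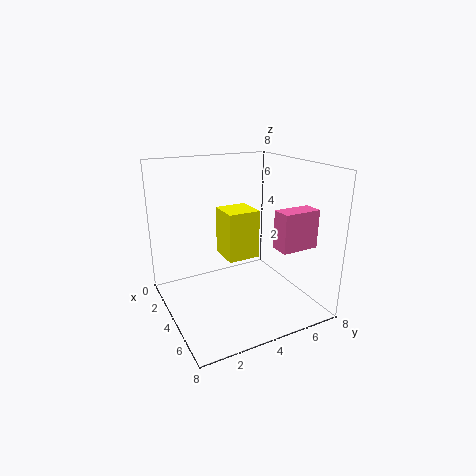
x_1 = 1, y_1 = 4, z_1 = 2, w_1 = 2, d_1 = 2, x_2 = 6, y_2 = 5, z_2 = 4, w_2 = 1, h_2 = 2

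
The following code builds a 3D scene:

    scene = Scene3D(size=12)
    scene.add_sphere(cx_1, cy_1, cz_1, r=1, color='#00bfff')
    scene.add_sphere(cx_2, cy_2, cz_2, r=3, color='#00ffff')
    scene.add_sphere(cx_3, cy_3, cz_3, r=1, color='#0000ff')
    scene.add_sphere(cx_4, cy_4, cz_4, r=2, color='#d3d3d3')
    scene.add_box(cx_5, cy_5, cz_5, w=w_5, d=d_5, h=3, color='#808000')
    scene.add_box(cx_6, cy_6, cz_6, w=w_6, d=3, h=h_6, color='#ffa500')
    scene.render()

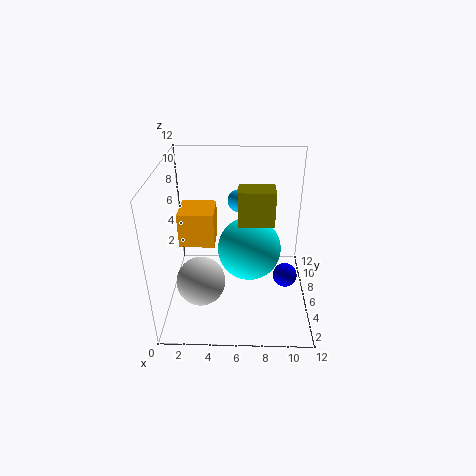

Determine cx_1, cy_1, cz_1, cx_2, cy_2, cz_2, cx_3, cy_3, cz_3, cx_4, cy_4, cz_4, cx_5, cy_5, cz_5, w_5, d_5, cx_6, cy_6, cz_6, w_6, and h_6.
cx_1 = 6, cy_1 = 9, cz_1 = 8, cx_2 = 7, cy_2 = 9, cz_2 = 3, cx_3 = 10, cy_3 = 5, cz_3 = 3, cx_4 = 3, cy_4 = 4, cz_4 = 3, cx_5 = 6, cy_5 = 6, cz_5 = 7, w_5 = 3, d_5 = 2, cx_6 = 1, cy_6 = 6, cz_6 = 5, w_6 = 3, h_6 = 3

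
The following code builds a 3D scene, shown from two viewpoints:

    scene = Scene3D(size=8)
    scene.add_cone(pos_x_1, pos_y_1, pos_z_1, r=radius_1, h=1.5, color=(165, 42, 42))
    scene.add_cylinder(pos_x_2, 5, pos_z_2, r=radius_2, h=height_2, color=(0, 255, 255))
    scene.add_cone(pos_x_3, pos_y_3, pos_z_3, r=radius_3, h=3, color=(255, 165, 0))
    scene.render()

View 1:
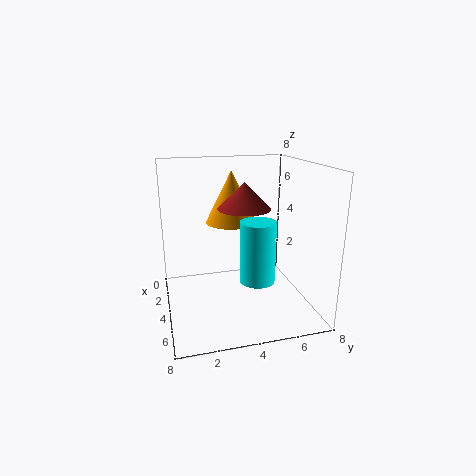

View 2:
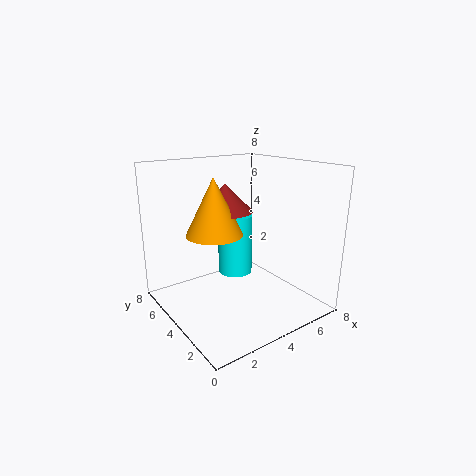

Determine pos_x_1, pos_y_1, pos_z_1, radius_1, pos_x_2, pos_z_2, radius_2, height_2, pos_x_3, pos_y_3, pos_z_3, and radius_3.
pos_x_1 = 3.5
pos_y_1 = 4.5
pos_z_1 = 5.5
radius_1 = 1.5
pos_x_2 = 4.5
pos_z_2 = 1.5
radius_2 = 1
height_2 = 3.5
pos_x_3 = 2.5
pos_y_3 = 4
pos_z_3 = 4.5
radius_3 = 1.5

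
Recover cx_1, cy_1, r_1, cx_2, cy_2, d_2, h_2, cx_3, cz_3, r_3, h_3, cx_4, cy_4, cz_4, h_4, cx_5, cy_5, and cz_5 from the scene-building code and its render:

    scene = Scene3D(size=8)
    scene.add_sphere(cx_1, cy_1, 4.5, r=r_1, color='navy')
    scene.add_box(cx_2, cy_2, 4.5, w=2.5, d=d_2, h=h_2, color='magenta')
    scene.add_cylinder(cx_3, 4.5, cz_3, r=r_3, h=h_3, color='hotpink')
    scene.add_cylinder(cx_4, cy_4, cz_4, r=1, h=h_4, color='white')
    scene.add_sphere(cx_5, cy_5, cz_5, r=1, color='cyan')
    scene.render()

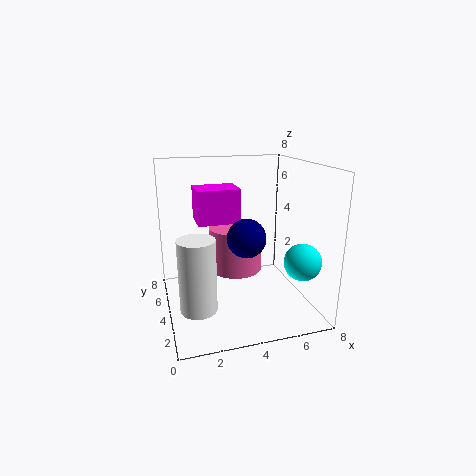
cx_1 = 4, cy_1 = 2.5, r_1 = 1, cx_2 = 2, cy_2 = 5, d_2 = 2, h_2 = 2, cx_3 = 4, cz_3 = 2, r_3 = 1.5, h_3 = 2.5, cx_4 = 1.5, cy_4 = 3, cz_4 = 0.5, h_4 = 4, cx_5 = 7, cy_5 = 2, cz_5 = 3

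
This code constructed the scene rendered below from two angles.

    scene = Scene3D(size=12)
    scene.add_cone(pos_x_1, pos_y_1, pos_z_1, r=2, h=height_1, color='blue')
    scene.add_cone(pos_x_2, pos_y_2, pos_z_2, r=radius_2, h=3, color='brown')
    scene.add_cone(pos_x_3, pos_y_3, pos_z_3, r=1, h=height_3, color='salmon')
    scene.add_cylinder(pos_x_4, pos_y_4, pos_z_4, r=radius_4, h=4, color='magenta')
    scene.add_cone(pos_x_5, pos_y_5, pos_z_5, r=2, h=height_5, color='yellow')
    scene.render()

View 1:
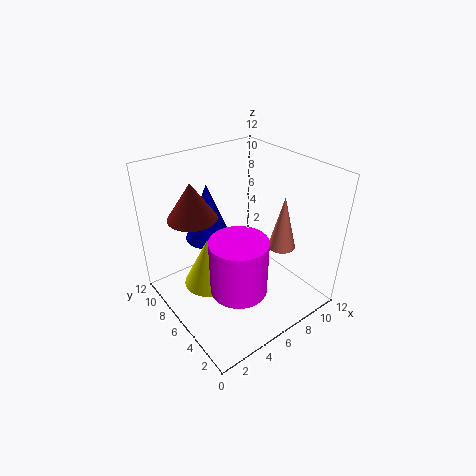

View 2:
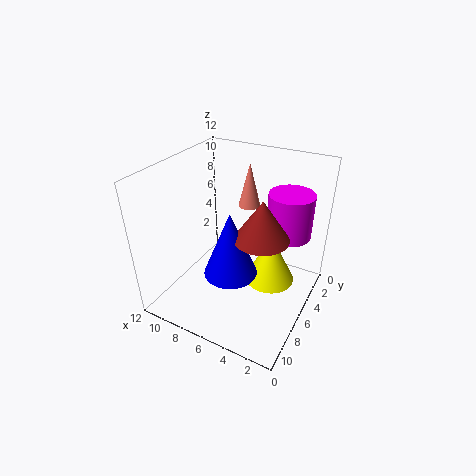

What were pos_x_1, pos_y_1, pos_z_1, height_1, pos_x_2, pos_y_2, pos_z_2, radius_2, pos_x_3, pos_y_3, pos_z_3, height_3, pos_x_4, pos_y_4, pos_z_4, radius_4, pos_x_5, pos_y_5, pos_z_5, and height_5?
pos_x_1 = 5
pos_y_1 = 9
pos_z_1 = 5
height_1 = 5
pos_x_2 = 3
pos_y_2 = 8
pos_z_2 = 8
radius_2 = 2
pos_x_3 = 7
pos_y_3 = 2
pos_z_3 = 7
height_3 = 4
pos_x_4 = 3
pos_y_4 = 2
pos_z_4 = 5
radius_4 = 2
pos_x_5 = 3
pos_y_5 = 6
pos_z_5 = 3
height_5 = 4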